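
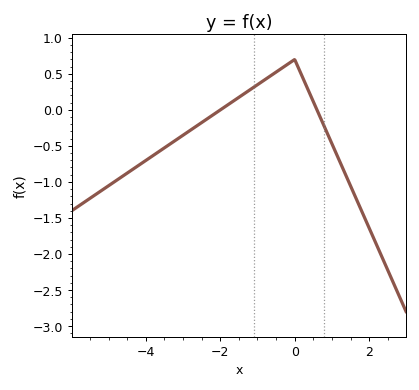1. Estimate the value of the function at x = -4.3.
-0.8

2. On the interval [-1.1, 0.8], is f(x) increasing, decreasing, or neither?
neither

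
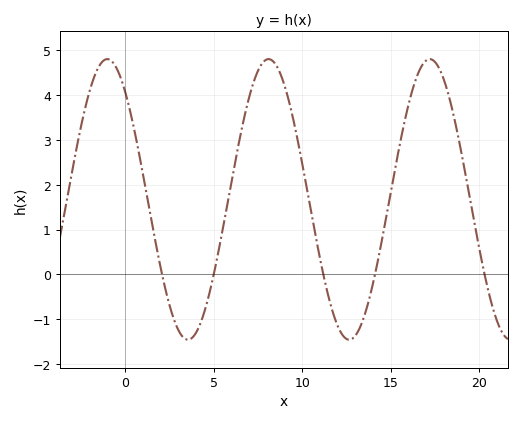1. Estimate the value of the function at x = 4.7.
-0.499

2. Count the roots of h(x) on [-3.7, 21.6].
5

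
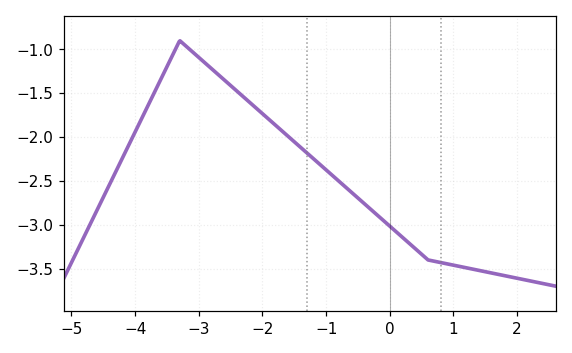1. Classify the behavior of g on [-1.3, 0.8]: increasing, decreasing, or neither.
decreasing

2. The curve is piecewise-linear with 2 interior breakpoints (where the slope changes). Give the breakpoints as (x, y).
(-3.3, -0.9); (0.6, -3.4)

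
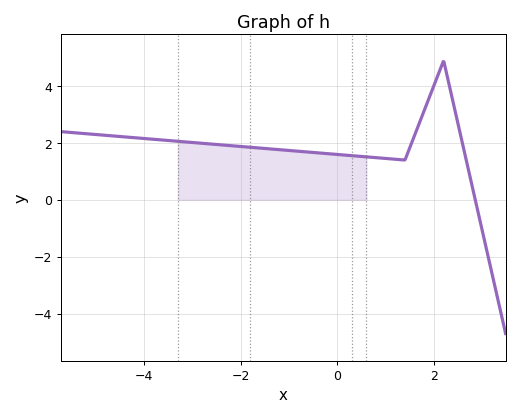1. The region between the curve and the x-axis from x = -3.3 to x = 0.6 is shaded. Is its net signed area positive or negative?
positive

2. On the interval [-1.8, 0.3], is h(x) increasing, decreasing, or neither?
decreasing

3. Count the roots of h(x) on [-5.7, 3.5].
1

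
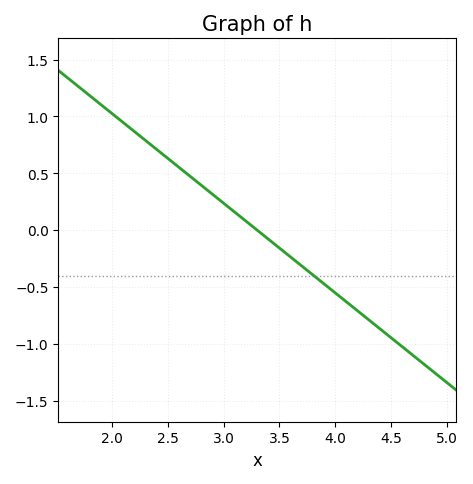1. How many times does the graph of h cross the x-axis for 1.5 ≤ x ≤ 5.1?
1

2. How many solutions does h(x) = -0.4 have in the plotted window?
1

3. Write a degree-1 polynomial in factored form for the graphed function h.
y = -0.79(x - 3.3)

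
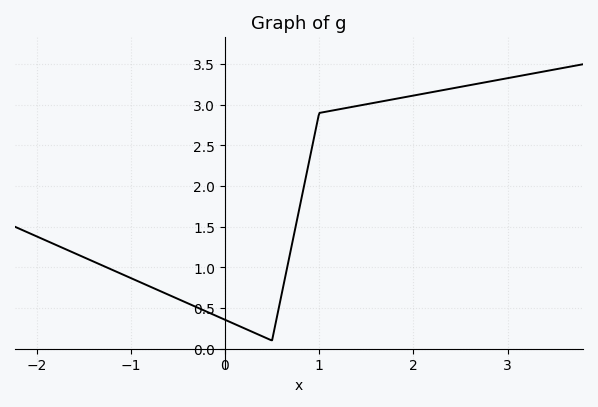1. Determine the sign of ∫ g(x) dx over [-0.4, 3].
positive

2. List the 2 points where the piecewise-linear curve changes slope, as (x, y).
(0.5, 0.1); (1, 2.9)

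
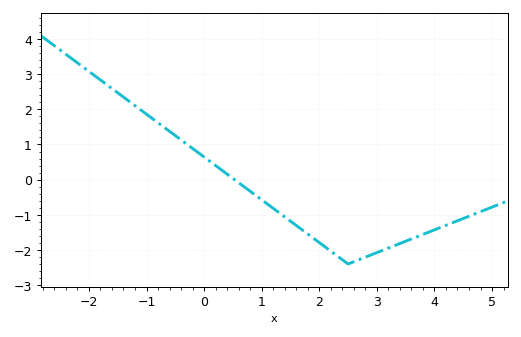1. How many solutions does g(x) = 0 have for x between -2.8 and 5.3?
1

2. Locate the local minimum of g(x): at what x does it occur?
2.5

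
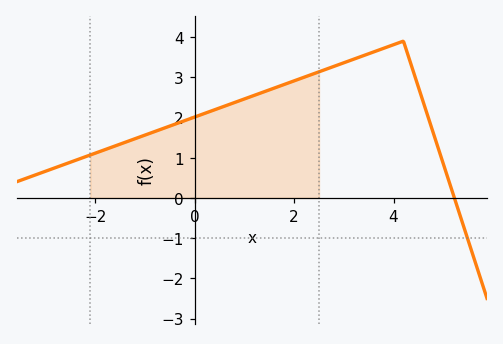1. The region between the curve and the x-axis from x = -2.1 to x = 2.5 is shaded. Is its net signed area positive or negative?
positive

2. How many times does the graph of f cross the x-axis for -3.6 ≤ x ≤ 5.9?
1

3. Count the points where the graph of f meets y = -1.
1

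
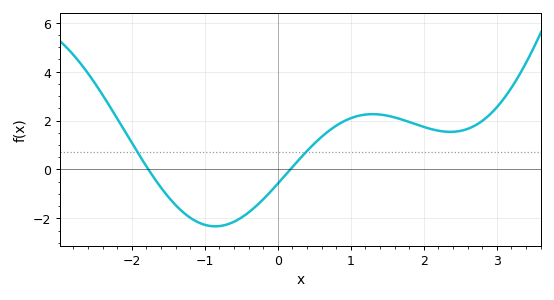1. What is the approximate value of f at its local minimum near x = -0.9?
-2.33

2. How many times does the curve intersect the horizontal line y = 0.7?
2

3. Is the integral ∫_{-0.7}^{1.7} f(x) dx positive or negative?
positive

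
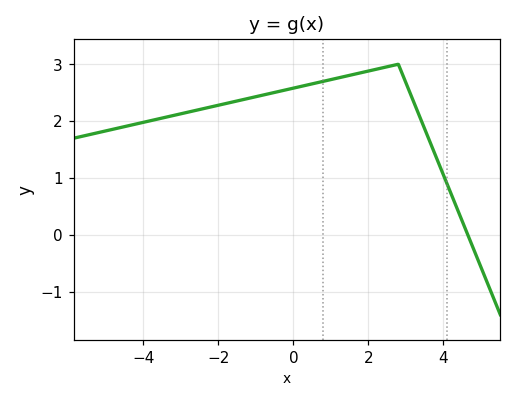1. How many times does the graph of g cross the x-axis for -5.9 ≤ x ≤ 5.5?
1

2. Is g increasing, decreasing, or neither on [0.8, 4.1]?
neither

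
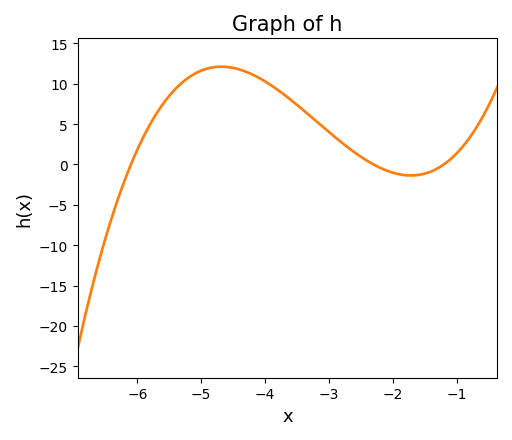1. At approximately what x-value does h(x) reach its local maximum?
-4.69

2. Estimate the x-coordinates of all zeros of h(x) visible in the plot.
-6.1, -2.3, -1.2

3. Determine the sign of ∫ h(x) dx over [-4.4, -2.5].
positive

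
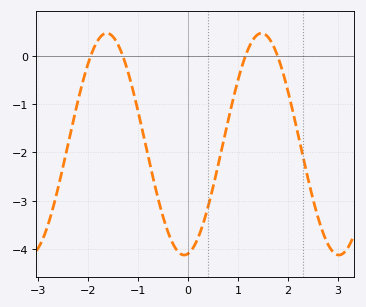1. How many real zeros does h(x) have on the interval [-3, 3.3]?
4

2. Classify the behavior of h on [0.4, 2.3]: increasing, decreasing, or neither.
neither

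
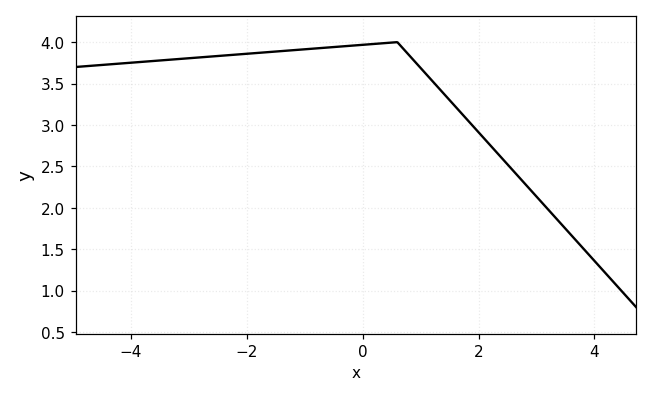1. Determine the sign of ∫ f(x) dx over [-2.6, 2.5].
positive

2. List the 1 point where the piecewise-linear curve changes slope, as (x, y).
(0.6, 4)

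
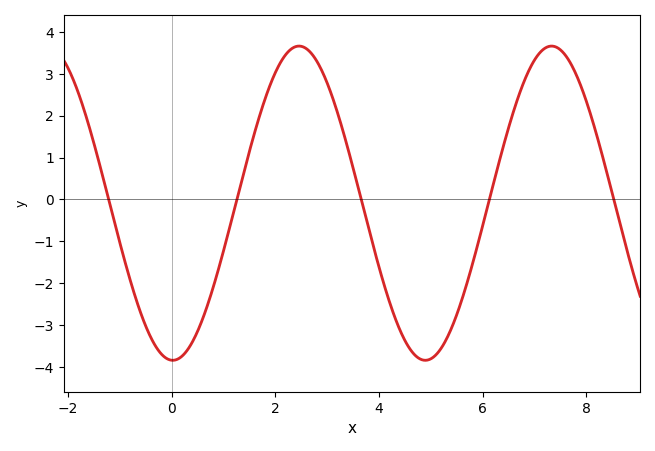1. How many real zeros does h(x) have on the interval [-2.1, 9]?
5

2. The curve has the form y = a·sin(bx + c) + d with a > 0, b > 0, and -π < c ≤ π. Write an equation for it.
y = 3.75sin(1.29x - 1.6) - 0.09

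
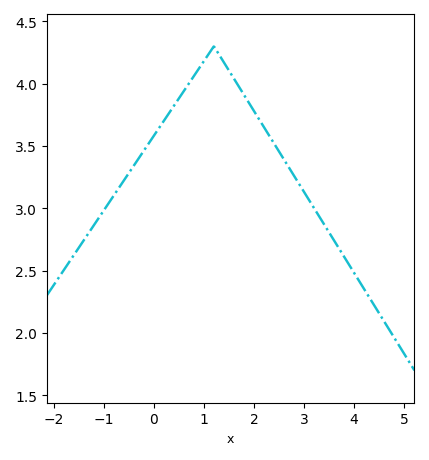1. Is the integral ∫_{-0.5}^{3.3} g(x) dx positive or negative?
positive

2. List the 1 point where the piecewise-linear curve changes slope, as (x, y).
(1.2, 4.3)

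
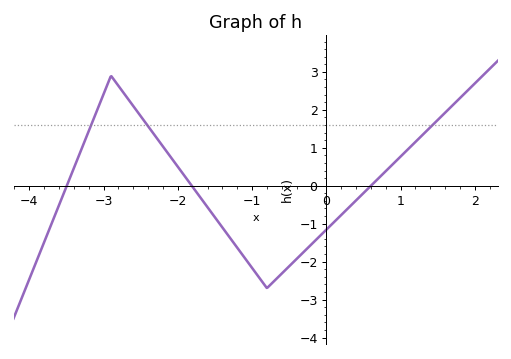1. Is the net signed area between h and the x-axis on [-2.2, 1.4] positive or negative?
negative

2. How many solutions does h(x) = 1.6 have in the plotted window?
3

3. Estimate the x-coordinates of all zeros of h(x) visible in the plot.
-3.5, -1.8, 0.6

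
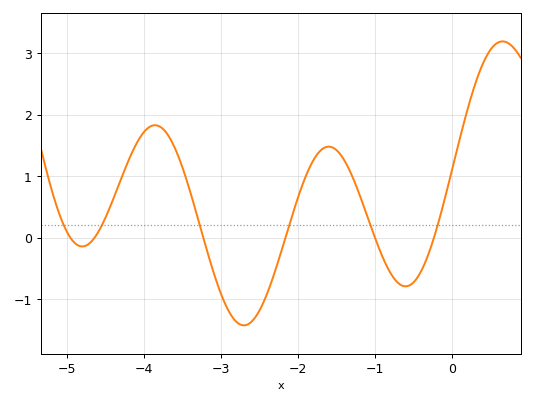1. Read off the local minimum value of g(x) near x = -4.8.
-0.1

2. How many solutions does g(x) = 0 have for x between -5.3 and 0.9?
6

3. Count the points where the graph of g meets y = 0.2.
6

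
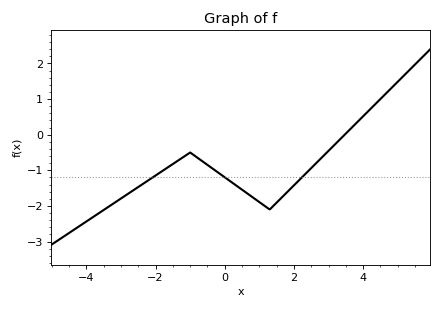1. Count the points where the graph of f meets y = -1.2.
3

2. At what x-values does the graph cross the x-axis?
3.47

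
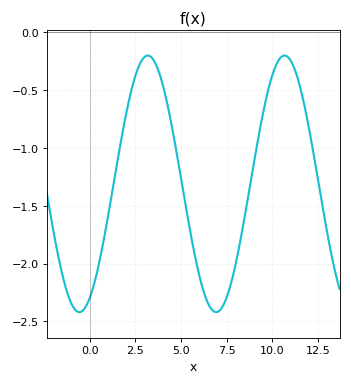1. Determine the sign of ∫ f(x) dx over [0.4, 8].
negative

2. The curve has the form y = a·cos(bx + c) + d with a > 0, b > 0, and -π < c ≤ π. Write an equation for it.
y = 1.11cos(0.84x - 2.7) - 1.31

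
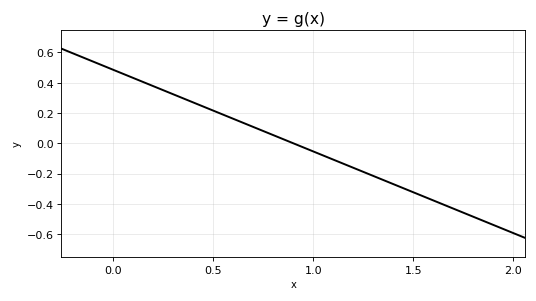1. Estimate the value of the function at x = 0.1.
0.44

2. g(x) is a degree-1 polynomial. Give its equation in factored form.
y = -0.54(x - 0.9)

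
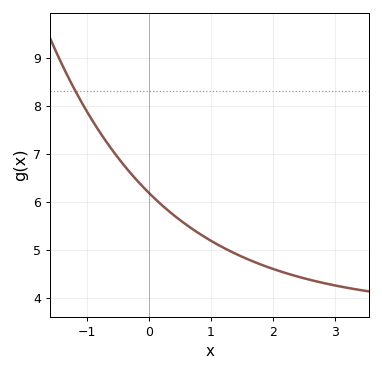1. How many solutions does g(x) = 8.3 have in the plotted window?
1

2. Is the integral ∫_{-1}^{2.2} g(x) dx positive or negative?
positive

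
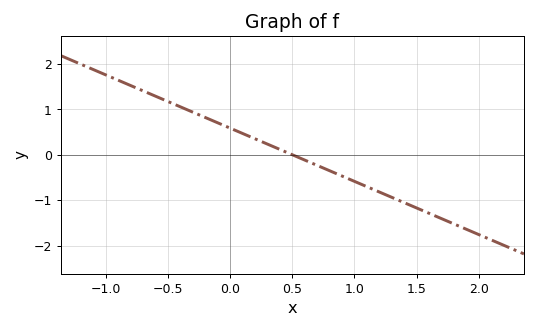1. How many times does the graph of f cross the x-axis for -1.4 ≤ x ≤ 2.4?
1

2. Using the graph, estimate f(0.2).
0.4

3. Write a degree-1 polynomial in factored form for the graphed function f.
y = -1.17(x - 0.5)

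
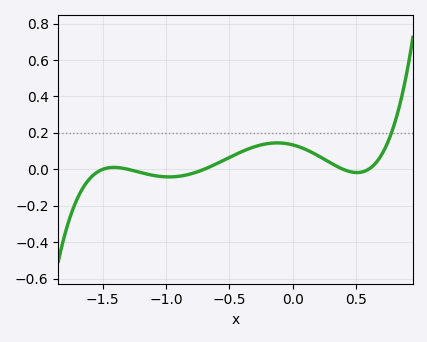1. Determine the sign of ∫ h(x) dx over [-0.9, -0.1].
positive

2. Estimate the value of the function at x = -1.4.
0.02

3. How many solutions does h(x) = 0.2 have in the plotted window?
1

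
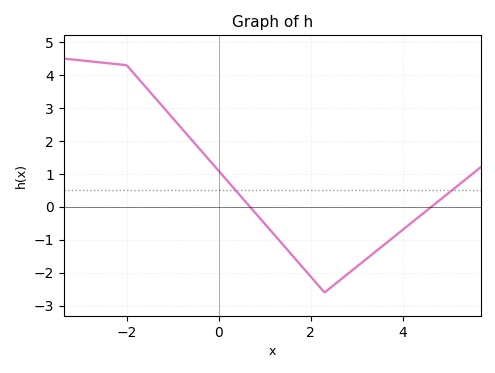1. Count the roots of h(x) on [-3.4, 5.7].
2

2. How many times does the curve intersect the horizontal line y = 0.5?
2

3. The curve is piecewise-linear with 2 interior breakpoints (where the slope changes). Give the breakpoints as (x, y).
(-2, 4.3); (2.3, -2.6)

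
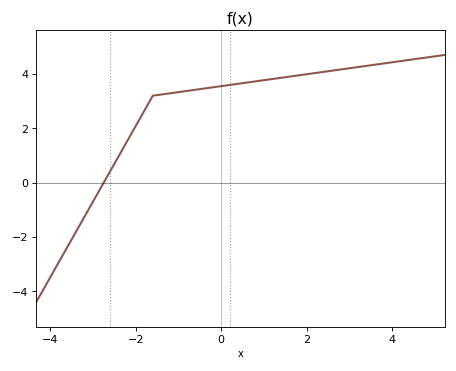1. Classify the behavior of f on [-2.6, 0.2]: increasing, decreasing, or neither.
increasing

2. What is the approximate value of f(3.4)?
4.3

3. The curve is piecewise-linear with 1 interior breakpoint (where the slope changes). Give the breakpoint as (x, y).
(-1.6, 3.2)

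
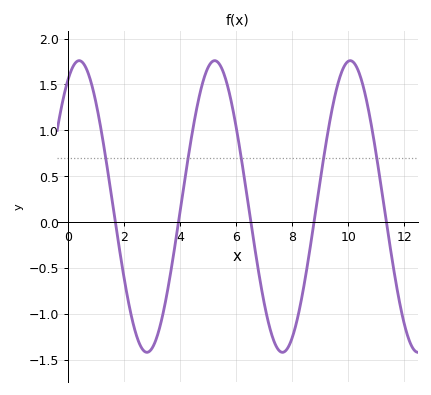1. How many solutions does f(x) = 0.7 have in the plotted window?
5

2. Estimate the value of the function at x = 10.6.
1.4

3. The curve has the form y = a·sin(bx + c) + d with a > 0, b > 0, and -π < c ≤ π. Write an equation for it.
y = 1.59sin(1.3x + 1.04) + 0.17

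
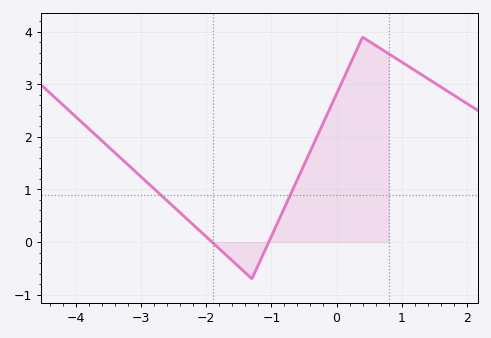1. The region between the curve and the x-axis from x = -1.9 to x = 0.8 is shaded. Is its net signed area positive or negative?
positive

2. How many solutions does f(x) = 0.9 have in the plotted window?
2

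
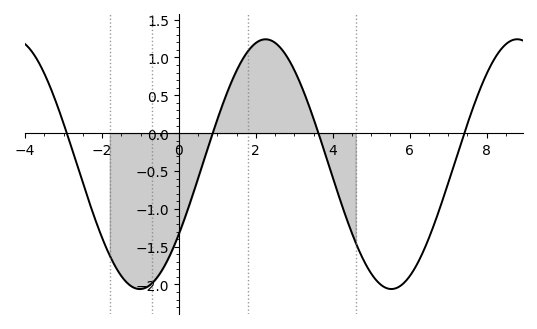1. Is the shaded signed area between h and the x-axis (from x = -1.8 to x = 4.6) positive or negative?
negative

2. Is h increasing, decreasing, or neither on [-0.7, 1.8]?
increasing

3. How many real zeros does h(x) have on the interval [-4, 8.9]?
4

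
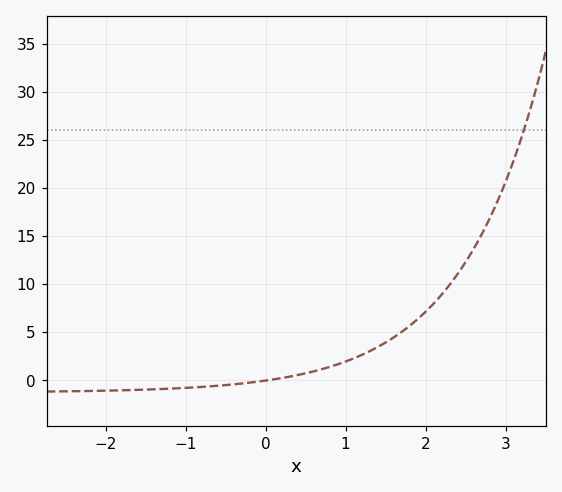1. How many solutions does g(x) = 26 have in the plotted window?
1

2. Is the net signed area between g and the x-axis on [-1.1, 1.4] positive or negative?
positive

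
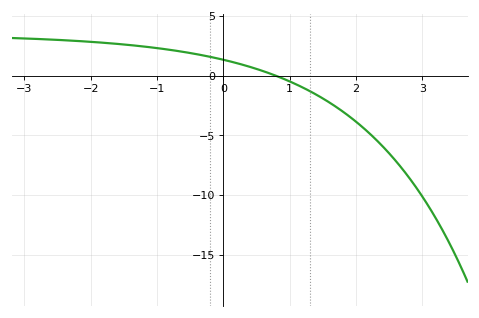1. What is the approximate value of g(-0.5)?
2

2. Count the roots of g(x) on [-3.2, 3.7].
1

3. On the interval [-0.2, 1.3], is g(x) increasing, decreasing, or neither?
decreasing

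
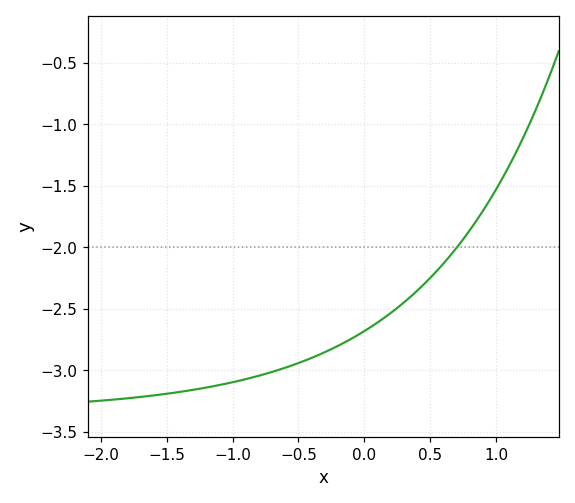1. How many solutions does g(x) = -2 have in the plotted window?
1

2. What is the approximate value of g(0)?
-2.68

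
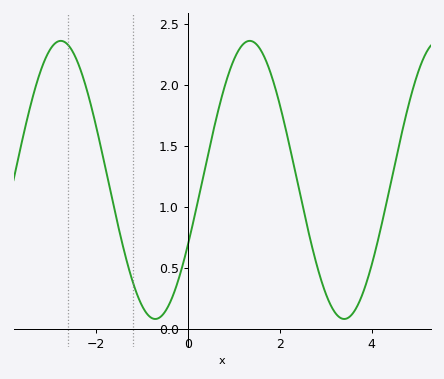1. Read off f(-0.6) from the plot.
0.095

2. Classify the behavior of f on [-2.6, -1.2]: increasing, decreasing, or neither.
decreasing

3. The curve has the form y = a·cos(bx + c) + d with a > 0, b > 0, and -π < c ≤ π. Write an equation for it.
y = 1.14cos(1.53x - 2.06) + 1.22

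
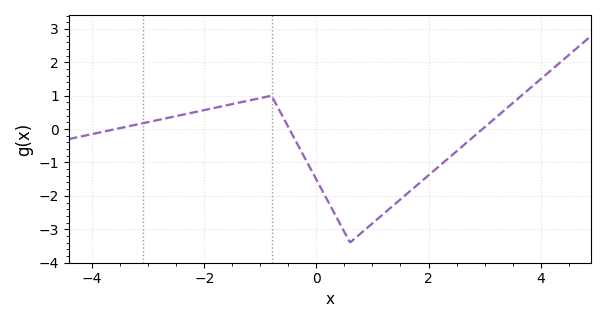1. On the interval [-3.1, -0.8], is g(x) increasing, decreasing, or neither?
increasing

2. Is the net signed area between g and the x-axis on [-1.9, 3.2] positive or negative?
negative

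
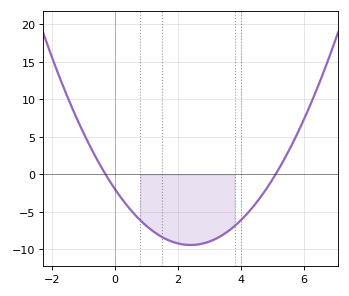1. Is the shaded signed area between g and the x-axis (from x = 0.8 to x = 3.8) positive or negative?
negative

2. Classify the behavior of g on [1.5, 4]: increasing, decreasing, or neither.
neither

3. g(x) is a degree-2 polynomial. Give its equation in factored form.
y = 1.29(x + 0.3)(x - 5.1)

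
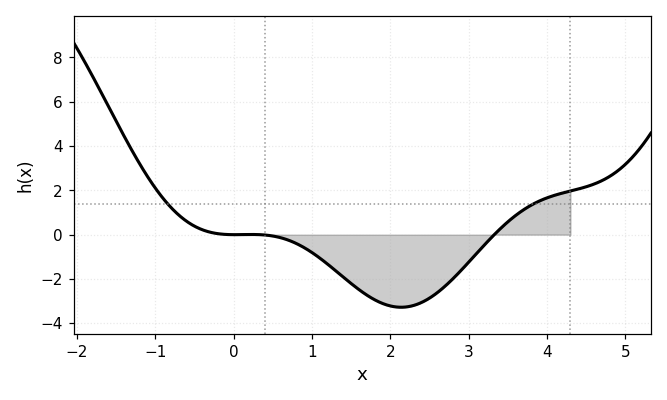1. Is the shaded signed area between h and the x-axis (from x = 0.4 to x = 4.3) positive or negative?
negative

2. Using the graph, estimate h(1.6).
-2.48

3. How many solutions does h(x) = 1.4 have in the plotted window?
2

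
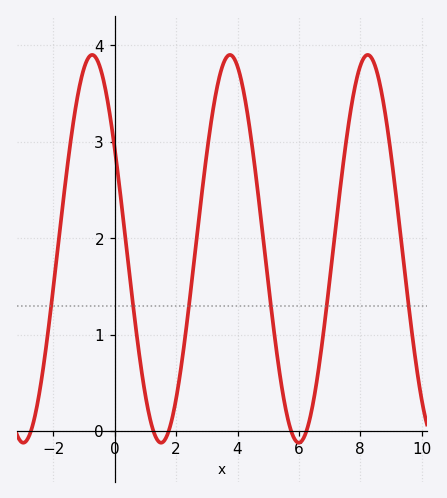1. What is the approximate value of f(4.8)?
2.1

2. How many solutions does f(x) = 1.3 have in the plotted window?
6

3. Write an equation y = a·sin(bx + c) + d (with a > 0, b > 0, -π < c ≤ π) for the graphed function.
y = 2.01sin(1.4x + 2.6) + 1.89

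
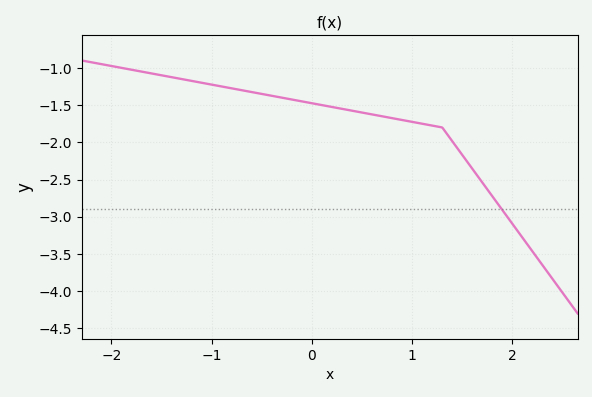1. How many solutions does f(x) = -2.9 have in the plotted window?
1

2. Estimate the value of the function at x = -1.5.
-1.1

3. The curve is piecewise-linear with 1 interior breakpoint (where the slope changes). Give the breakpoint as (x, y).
(1.3, -1.8)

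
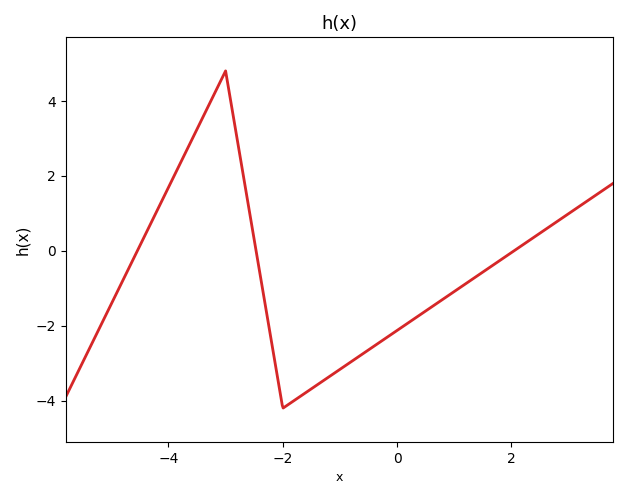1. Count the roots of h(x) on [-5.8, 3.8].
3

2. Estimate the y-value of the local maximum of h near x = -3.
4.8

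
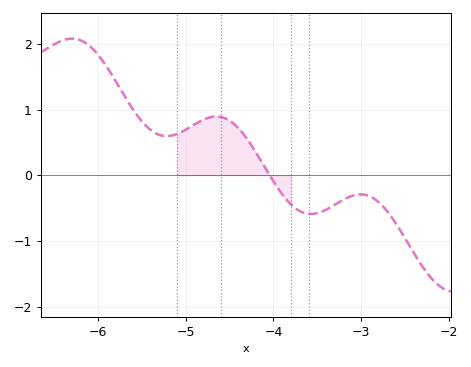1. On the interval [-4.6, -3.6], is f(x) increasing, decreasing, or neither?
decreasing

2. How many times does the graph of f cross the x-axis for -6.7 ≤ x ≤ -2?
1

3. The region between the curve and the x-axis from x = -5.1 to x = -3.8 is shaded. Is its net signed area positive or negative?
positive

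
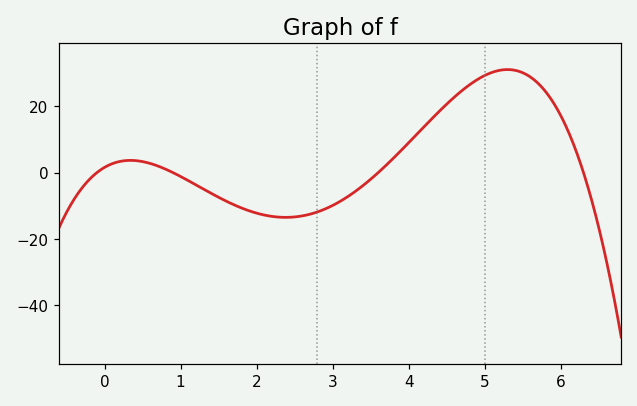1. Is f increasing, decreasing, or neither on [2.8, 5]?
increasing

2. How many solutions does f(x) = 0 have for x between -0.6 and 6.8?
4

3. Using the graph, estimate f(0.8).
1.07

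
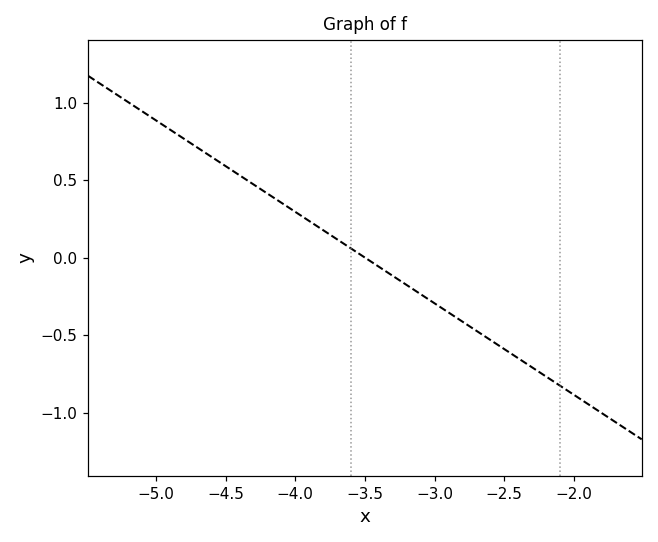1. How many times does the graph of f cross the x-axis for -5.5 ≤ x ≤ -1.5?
1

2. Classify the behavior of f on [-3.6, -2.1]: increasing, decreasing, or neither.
decreasing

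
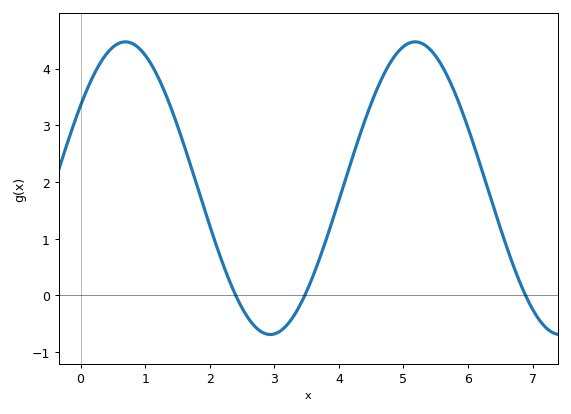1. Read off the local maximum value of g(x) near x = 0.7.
4.5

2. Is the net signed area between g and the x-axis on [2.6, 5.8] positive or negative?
positive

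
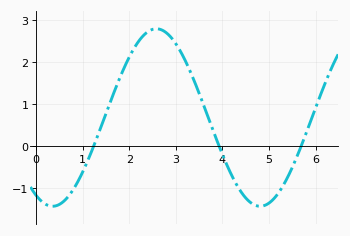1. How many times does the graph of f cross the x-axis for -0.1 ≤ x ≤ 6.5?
3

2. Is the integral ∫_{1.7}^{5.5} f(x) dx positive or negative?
positive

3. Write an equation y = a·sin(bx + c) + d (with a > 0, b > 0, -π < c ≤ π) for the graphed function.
y = 2.11sin(1.41x - 2.07) + 0.68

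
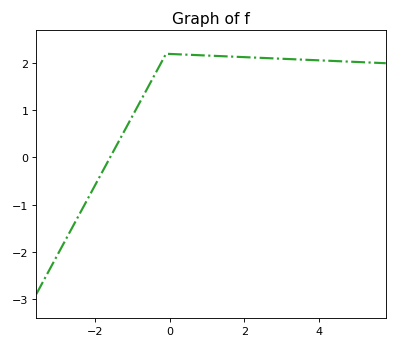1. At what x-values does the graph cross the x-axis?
-1.6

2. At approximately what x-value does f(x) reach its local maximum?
0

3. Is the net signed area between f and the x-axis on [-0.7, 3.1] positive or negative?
positive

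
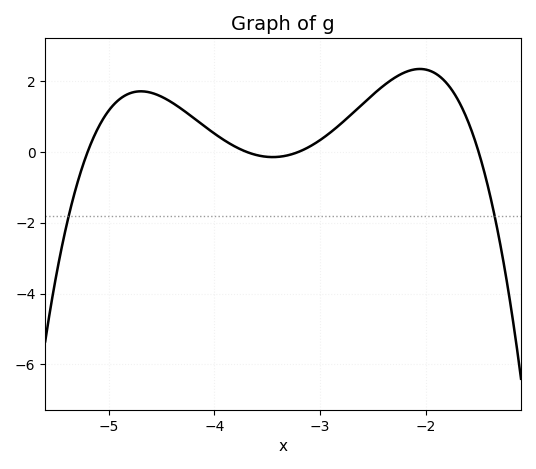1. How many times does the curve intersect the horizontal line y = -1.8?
2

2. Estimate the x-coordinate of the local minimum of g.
-3.4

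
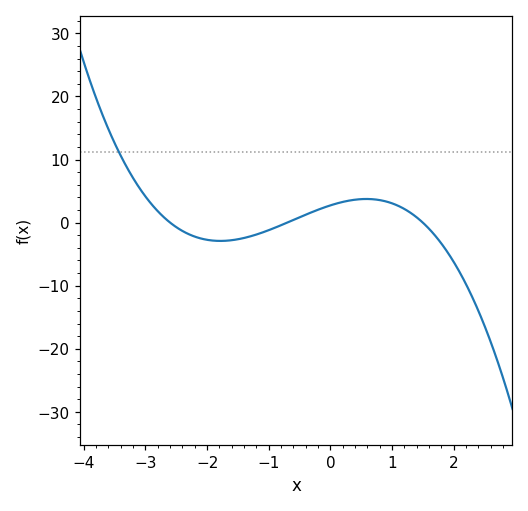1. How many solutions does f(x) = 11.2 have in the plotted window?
1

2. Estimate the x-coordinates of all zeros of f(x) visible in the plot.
-2.6, -0.7, 1.5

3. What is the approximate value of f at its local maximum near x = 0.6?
4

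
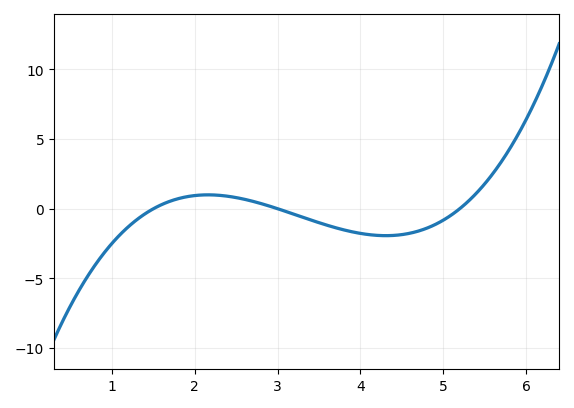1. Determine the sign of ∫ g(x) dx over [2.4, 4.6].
negative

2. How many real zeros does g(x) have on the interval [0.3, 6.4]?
3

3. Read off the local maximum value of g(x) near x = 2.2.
1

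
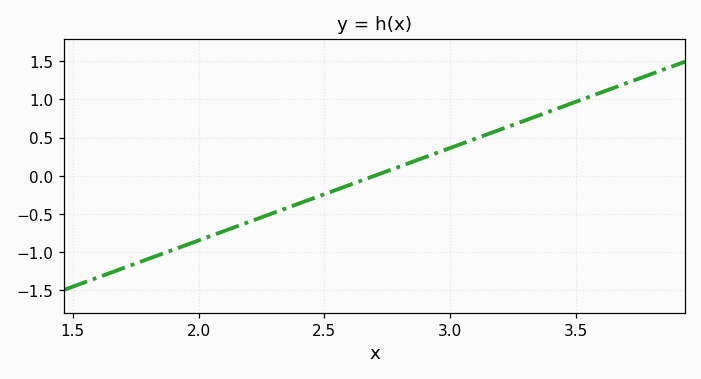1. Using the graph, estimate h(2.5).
-0.242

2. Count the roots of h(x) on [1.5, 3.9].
1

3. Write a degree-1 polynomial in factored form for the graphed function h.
y = 1.21(x - 2.7)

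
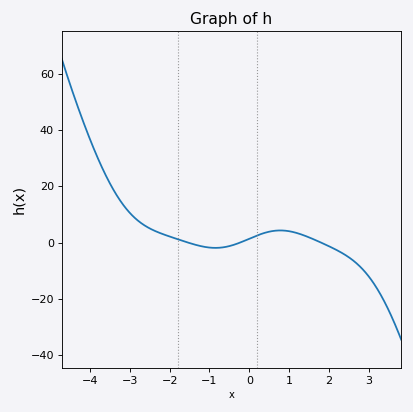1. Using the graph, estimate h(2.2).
-2.65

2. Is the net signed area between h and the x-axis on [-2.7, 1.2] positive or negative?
positive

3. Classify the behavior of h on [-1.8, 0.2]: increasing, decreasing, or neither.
neither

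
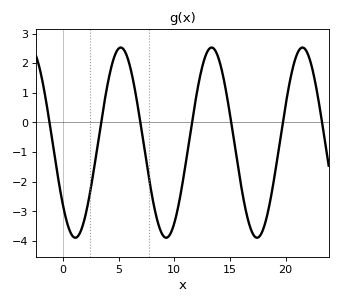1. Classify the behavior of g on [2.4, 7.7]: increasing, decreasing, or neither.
neither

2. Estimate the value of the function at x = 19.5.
-0.628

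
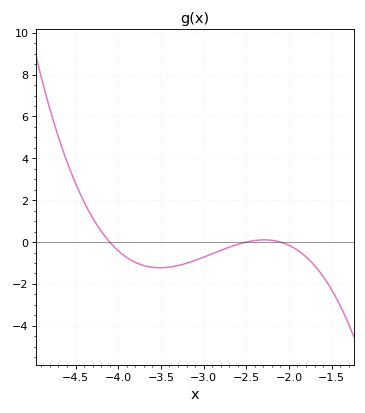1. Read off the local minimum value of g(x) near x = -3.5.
-1.2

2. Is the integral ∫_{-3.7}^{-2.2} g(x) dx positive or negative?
negative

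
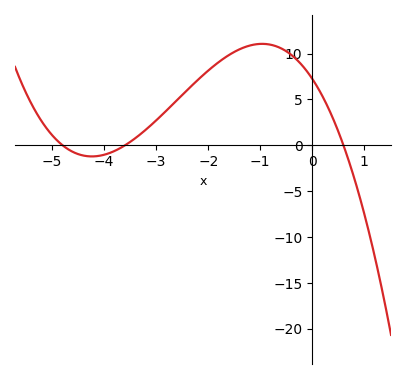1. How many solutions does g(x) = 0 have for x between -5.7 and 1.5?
3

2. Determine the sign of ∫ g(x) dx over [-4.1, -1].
positive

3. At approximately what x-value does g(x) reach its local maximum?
-0.961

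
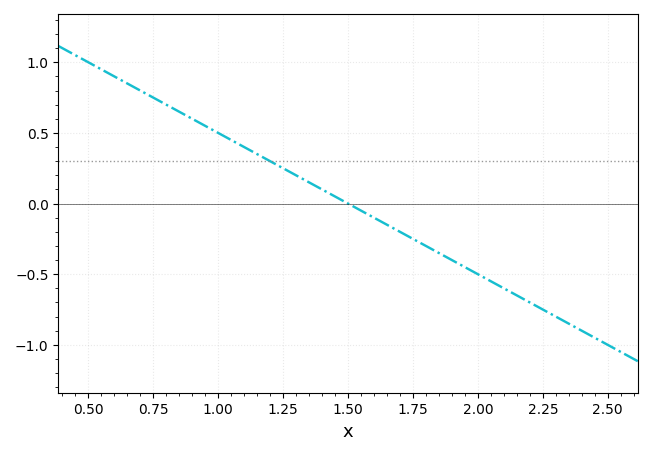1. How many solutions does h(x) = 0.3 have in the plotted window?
1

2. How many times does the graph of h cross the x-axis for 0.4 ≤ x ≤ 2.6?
1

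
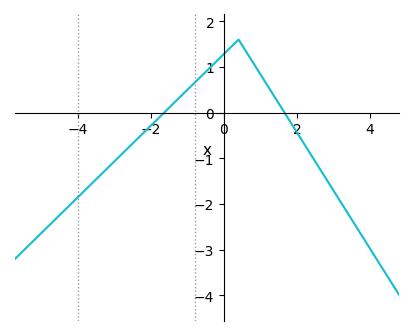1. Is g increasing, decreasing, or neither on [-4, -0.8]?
increasing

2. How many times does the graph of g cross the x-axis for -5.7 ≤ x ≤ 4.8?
2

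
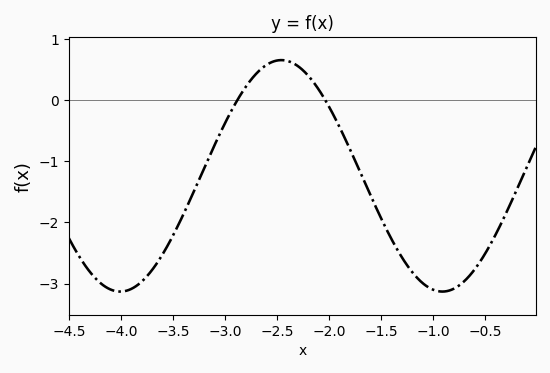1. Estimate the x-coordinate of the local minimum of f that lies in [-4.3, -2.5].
-4.01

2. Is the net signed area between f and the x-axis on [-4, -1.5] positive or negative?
negative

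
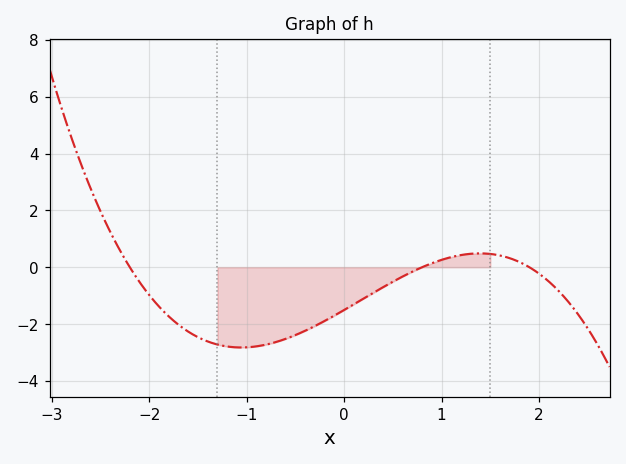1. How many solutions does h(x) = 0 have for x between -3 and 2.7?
3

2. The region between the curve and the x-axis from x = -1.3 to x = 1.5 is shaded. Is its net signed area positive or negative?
negative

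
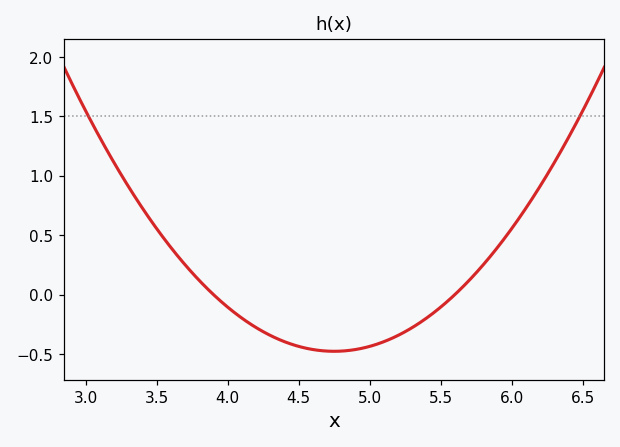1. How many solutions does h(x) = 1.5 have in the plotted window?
2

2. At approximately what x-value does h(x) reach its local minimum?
4.8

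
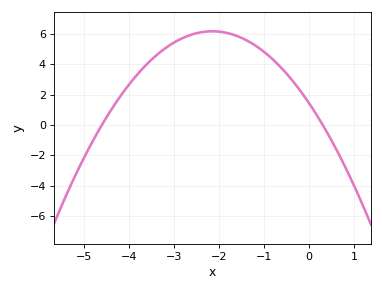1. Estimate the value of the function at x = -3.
5.4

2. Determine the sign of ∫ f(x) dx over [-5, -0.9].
positive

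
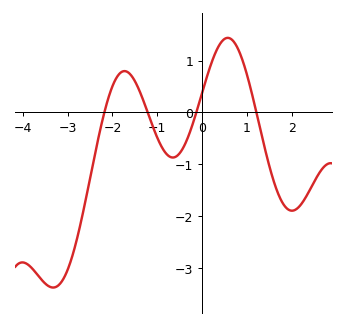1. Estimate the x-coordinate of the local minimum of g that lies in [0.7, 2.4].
2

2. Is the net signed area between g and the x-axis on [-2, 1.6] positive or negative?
positive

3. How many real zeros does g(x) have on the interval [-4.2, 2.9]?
4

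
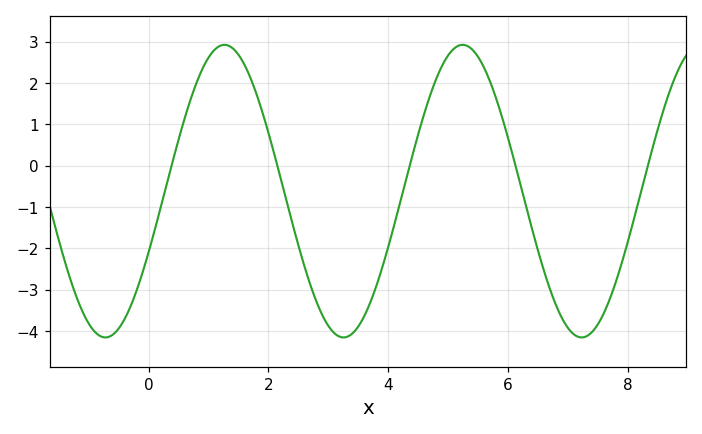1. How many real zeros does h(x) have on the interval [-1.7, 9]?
5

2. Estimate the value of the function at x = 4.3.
-0.3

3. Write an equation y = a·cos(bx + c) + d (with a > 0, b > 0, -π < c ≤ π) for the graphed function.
y = 3.54cos(1.6x - 2) - 0.62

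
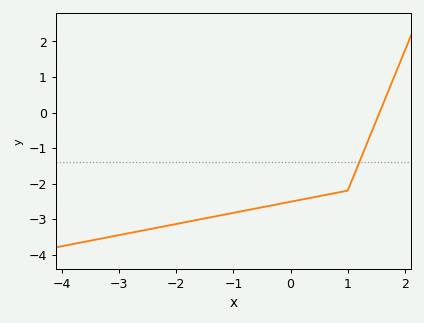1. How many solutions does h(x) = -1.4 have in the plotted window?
1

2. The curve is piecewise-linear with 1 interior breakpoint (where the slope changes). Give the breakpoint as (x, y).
(1, -2.2)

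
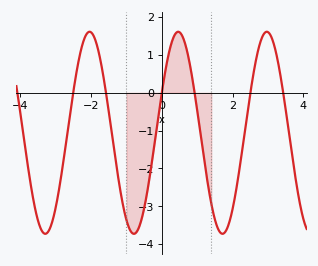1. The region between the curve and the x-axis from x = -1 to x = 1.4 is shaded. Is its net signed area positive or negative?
negative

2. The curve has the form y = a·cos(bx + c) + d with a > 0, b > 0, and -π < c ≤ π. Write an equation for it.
y = 2.67cos(2.5x - 1.2) - 1.06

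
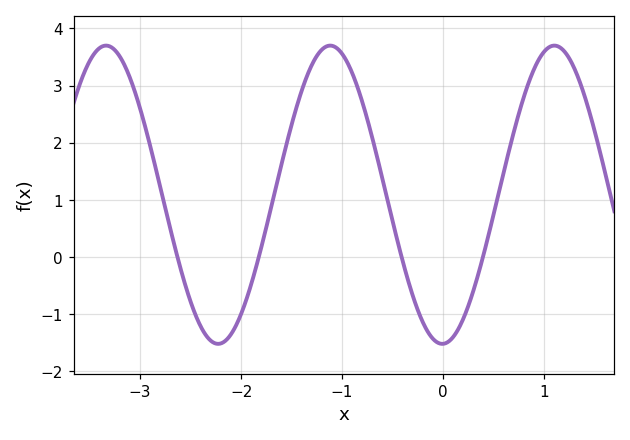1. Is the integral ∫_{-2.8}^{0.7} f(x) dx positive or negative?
positive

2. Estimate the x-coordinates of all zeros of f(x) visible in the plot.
-2.63, -1.82, -0.41, 0.395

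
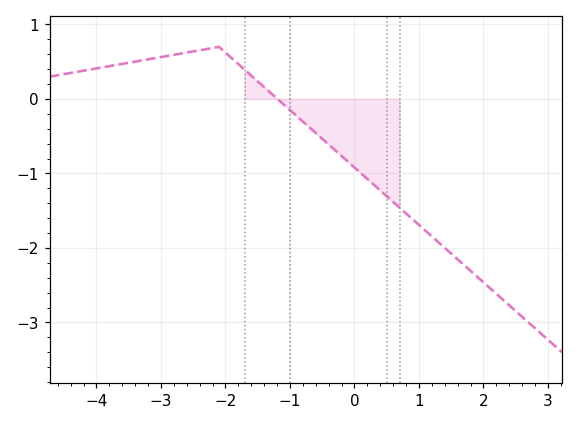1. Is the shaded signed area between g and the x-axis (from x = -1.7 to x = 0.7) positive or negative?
negative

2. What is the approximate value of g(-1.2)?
0.006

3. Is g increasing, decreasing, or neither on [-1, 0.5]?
decreasing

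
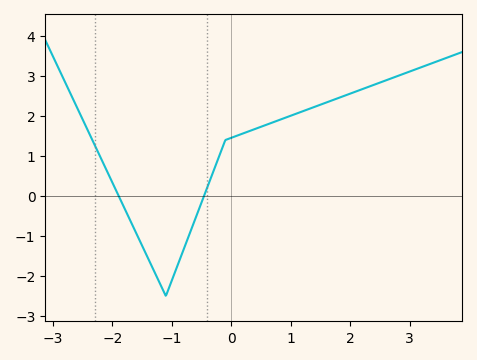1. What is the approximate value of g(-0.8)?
-1.33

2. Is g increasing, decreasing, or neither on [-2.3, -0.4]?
neither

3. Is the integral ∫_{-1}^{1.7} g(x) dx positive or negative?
positive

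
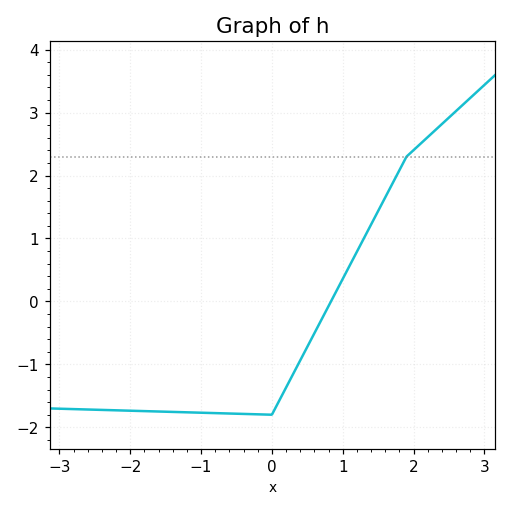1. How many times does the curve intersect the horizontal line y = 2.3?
1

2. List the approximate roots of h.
0.834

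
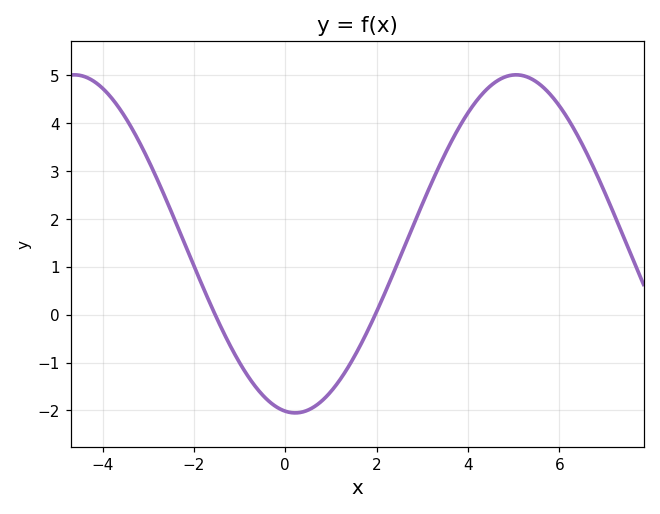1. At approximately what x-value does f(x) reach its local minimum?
0.2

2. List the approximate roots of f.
-1.6, 2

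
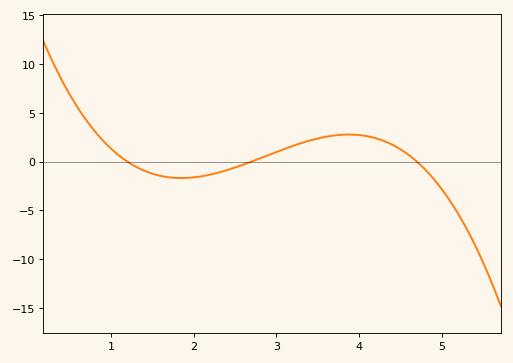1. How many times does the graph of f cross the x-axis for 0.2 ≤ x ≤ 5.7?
3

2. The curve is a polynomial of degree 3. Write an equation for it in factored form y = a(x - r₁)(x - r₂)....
y = -1.07(x - 1.2)(x - 2.7)(x - 4.7)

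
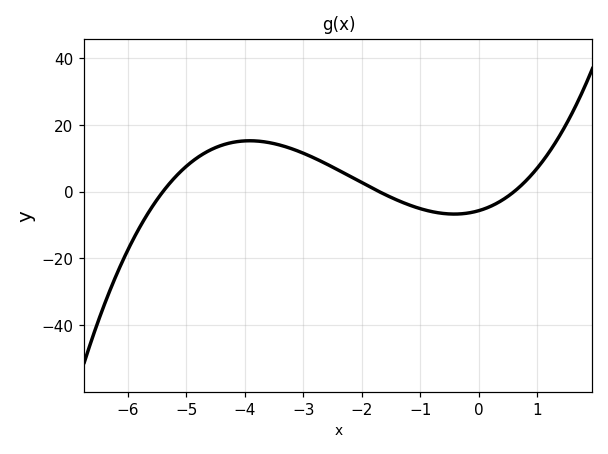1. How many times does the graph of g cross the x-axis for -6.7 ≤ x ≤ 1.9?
3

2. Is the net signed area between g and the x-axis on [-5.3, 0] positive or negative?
positive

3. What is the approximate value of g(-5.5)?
-2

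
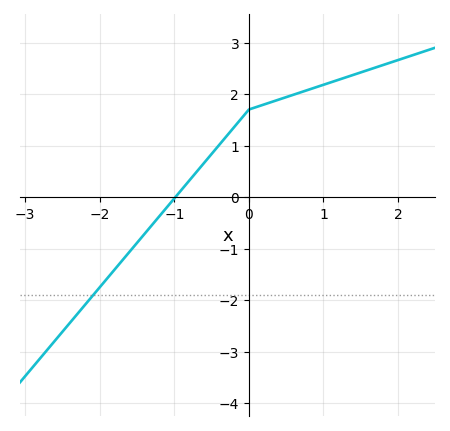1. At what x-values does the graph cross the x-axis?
-1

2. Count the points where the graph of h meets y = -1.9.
1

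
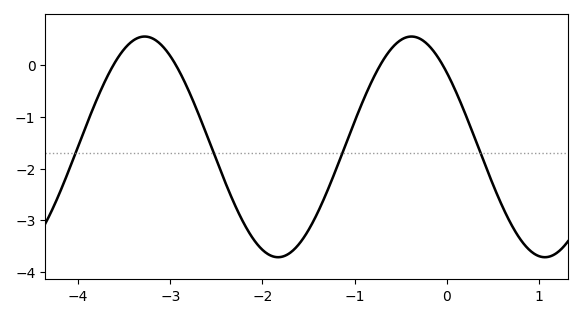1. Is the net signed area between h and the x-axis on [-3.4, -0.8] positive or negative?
negative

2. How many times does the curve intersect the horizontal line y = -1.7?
4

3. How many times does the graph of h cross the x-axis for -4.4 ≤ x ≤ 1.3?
4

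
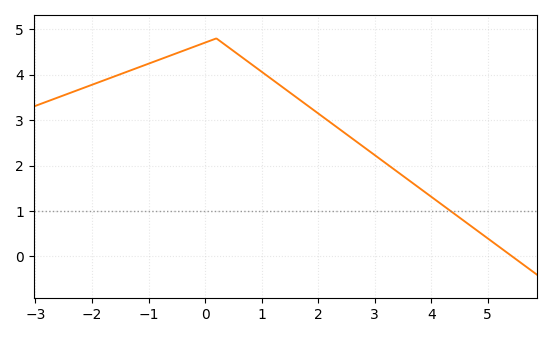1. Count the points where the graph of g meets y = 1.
1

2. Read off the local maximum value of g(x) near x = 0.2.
4.8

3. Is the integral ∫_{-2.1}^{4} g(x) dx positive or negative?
positive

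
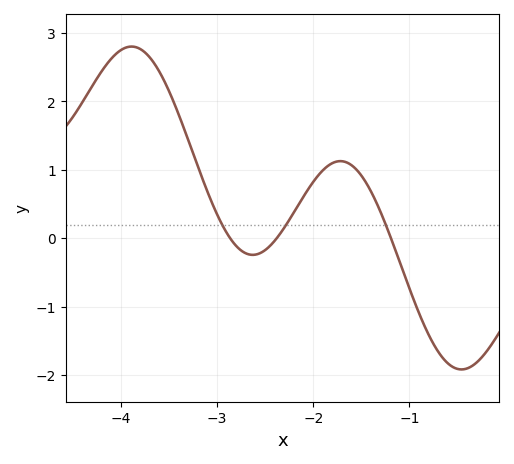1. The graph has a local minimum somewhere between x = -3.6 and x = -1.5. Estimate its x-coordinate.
-2.63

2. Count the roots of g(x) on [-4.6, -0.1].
3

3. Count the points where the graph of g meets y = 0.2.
3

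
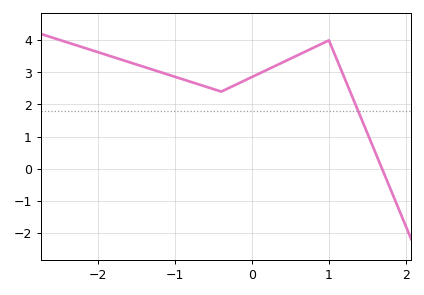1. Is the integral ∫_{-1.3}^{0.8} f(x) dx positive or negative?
positive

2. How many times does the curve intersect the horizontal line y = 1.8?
1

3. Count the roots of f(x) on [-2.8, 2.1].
1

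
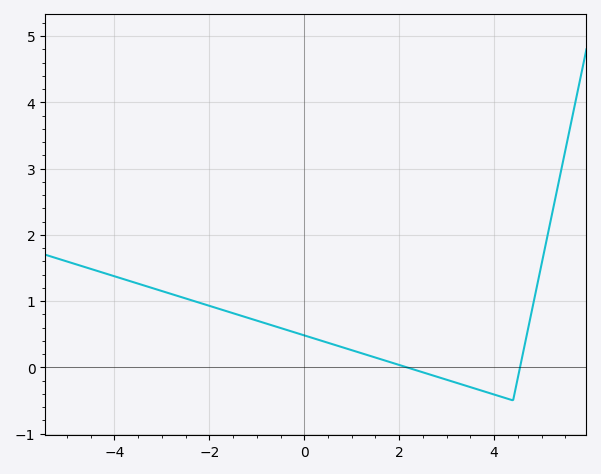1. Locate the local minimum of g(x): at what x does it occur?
4.4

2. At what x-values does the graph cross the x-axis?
2.2, 4.6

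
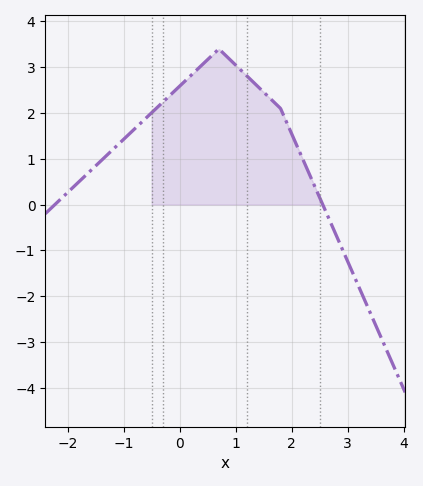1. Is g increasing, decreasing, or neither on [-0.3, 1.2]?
neither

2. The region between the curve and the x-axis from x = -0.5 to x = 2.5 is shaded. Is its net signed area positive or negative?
positive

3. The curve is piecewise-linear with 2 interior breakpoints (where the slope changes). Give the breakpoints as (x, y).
(0.7, 3.4); (1.8, 2.1)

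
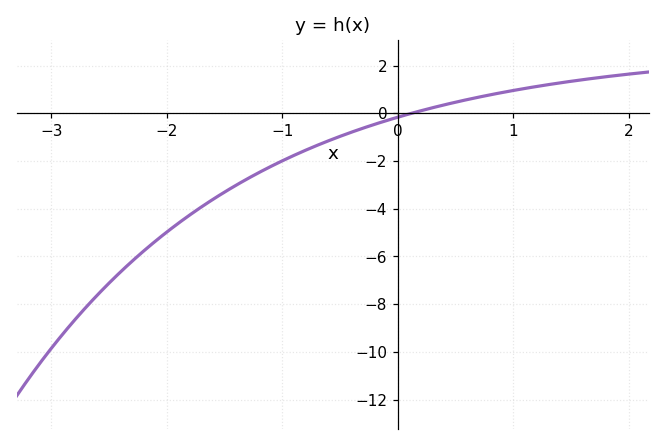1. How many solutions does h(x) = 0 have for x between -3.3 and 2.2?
1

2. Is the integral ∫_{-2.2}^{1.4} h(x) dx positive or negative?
negative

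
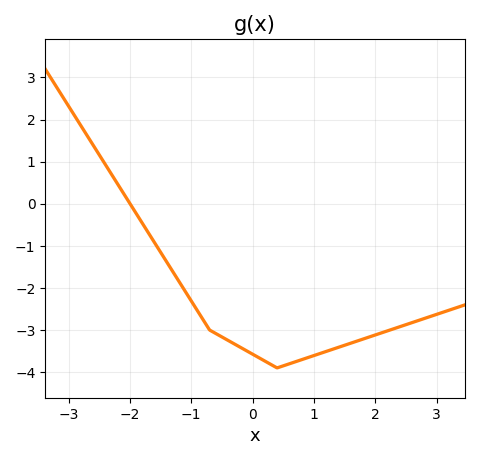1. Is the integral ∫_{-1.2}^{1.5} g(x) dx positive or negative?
negative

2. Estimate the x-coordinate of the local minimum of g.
0.4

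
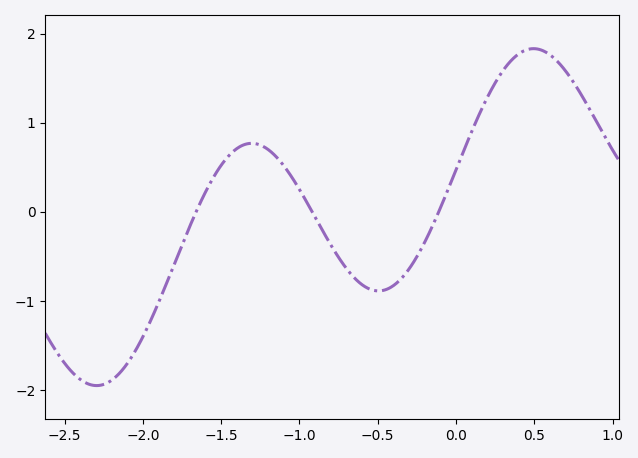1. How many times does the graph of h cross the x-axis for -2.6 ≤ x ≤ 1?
3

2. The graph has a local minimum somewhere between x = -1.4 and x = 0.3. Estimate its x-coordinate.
-0.5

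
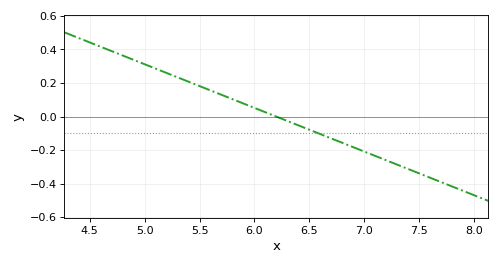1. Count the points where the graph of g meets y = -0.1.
1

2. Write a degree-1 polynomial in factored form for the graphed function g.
y = -0.26(x - 6.2)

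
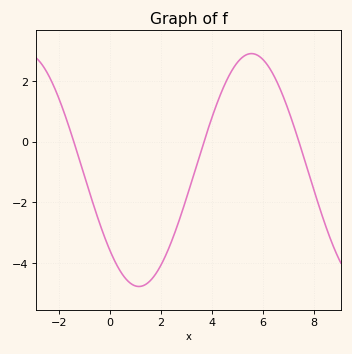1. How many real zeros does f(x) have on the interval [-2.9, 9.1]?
3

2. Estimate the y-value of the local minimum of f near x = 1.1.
-4.8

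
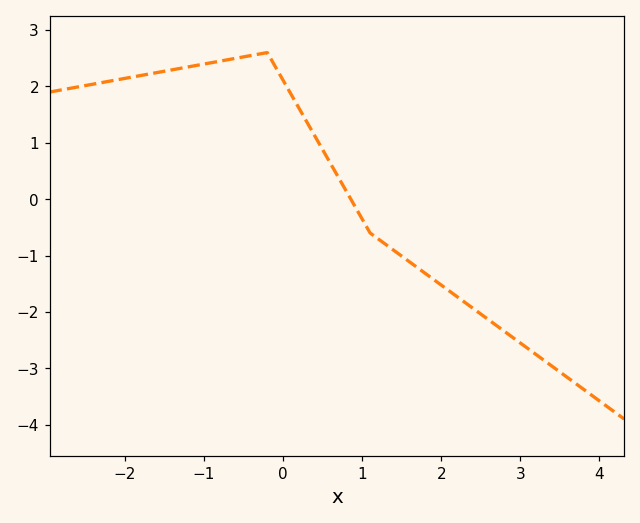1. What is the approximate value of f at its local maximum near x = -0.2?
2.6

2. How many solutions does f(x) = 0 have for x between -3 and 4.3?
1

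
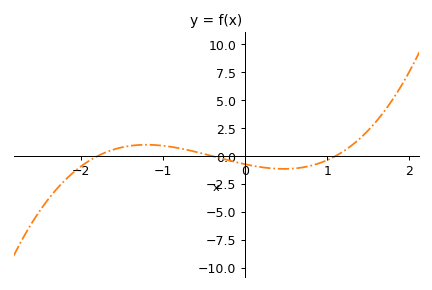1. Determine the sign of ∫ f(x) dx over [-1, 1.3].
negative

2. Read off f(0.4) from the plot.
-1.13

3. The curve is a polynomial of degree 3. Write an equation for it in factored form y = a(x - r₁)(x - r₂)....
y = 0.92(x + 1.8)(x + 0.4)(x - 1.1)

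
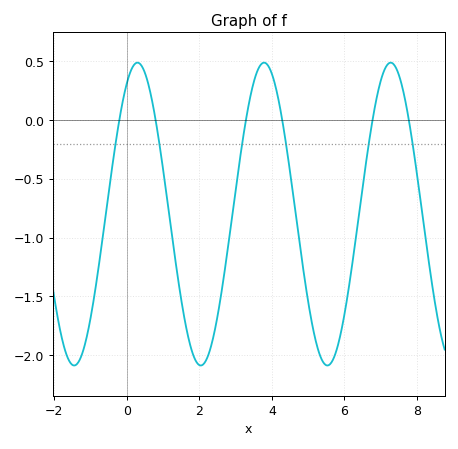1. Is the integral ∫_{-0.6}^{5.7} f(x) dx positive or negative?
negative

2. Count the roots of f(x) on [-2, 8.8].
6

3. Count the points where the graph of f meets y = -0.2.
6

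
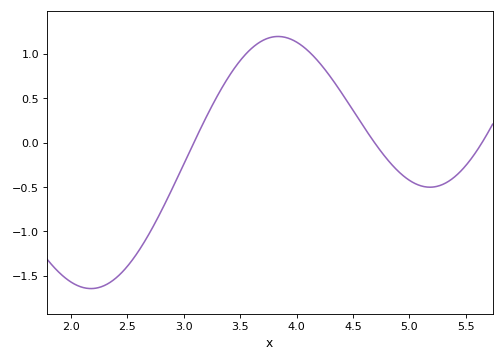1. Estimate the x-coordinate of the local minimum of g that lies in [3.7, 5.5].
5.18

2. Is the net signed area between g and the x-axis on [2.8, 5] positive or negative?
positive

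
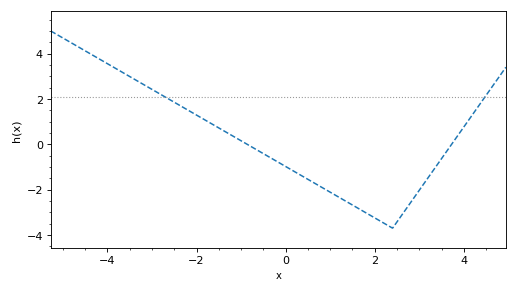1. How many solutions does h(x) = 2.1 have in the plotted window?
2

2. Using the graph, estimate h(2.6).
-3.2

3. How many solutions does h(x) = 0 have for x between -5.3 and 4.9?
2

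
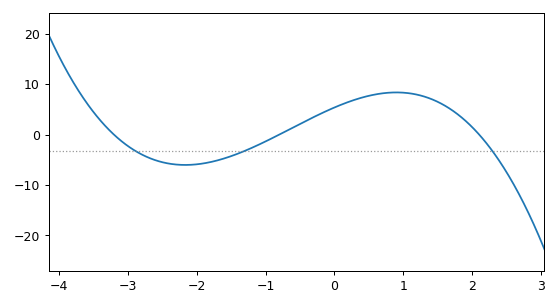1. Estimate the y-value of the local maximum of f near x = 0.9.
8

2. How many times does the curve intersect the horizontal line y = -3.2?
3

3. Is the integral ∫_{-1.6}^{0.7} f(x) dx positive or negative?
positive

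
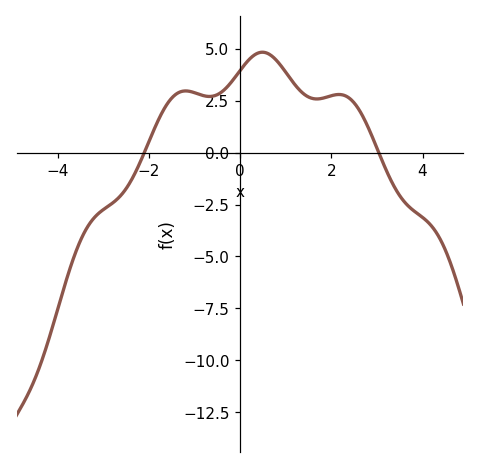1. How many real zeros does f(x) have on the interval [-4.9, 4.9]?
2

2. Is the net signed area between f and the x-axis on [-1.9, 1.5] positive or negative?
positive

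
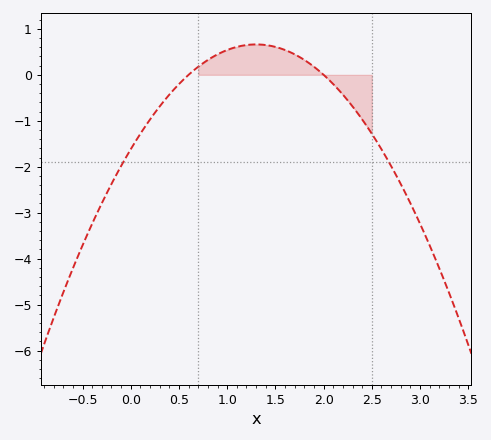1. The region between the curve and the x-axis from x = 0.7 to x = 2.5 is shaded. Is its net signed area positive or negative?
positive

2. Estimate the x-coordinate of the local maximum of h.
1.3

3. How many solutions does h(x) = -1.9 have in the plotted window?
2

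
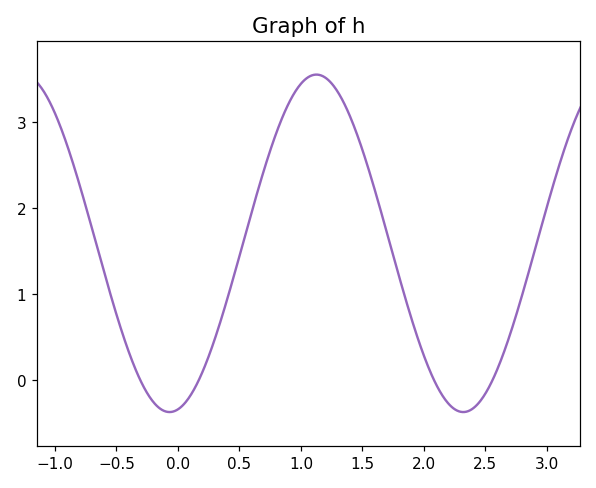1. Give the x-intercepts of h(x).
-0.306, 0.169, 2.08, 2.56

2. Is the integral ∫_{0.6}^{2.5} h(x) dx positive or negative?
positive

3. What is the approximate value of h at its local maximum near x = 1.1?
3.55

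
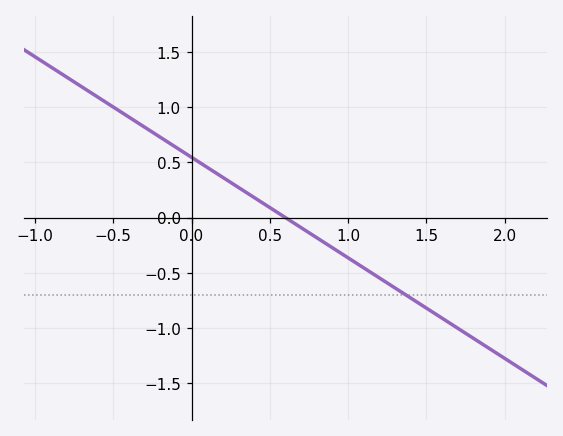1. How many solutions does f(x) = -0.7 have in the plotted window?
1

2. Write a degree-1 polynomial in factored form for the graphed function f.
y = -0.91(x - 0.6)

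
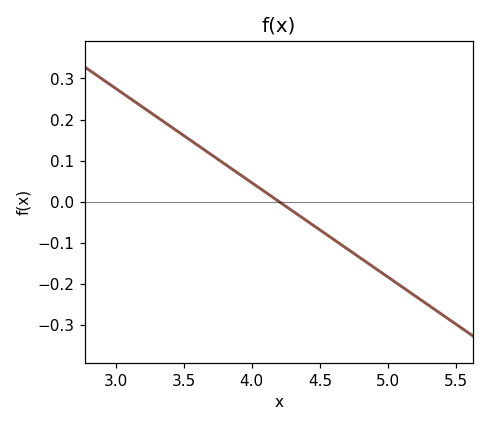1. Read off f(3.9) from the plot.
0.07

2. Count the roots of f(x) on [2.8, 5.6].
1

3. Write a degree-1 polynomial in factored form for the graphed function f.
y = -0.23(x - 4.2)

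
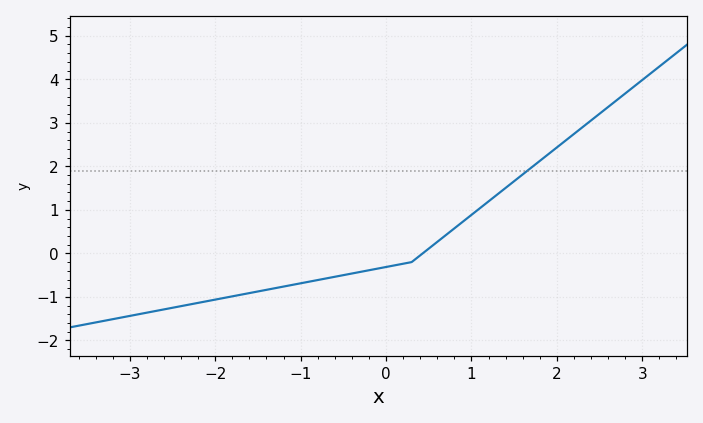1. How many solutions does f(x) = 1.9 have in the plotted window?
1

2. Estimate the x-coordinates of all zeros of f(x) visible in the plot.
0.429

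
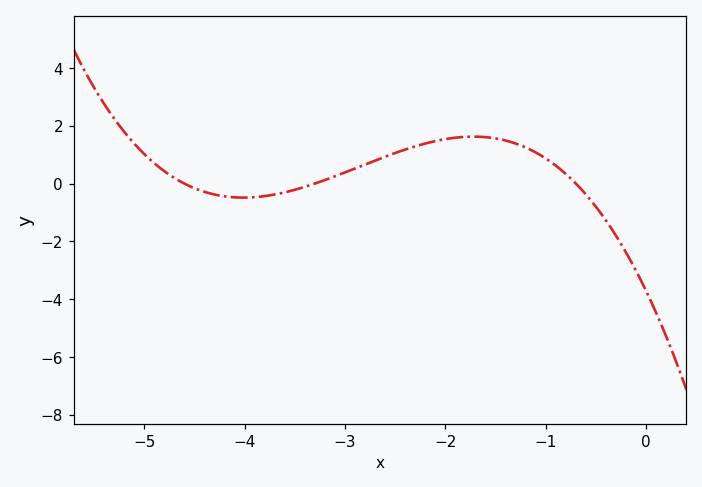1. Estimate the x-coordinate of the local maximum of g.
-1.7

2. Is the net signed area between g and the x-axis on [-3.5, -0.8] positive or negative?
positive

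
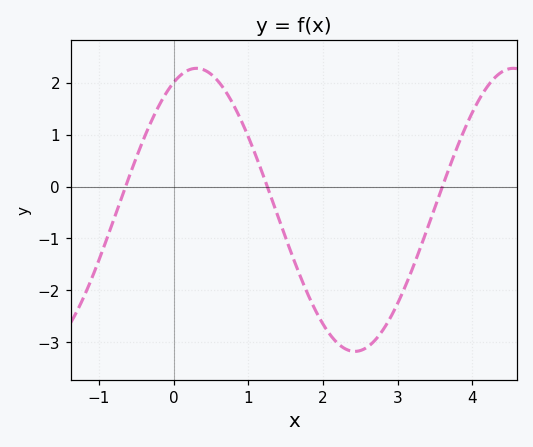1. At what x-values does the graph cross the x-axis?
-0.6, 1.3, 3.6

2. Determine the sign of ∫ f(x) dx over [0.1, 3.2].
negative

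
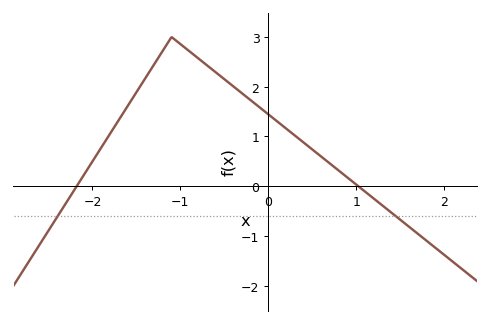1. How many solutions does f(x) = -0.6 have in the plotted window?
2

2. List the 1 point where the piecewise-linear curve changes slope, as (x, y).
(-1.1, 3)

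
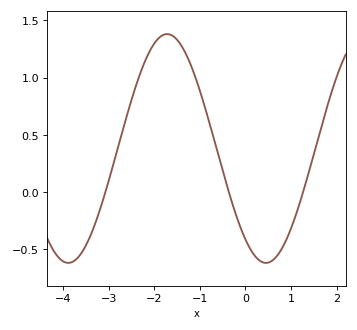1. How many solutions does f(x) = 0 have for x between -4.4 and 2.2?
3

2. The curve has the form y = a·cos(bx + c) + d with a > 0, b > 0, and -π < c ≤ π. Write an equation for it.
y = 1cos(1.4x + 2.5) + 0.38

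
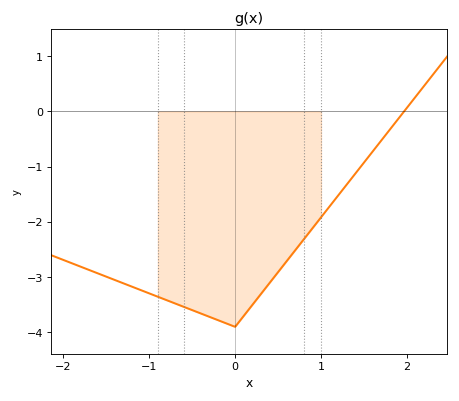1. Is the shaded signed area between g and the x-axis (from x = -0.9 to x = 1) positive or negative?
negative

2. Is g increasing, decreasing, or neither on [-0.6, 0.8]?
neither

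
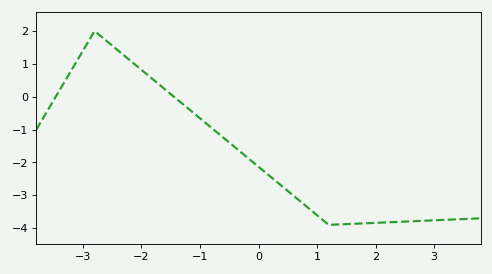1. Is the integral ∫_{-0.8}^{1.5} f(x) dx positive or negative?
negative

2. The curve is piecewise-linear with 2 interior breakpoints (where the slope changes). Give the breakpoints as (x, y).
(-2.8, 2); (1.2, -3.9)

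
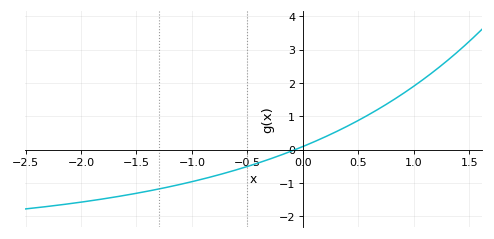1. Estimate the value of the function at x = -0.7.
-0.706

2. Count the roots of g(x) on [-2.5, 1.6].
1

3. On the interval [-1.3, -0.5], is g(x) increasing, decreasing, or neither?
increasing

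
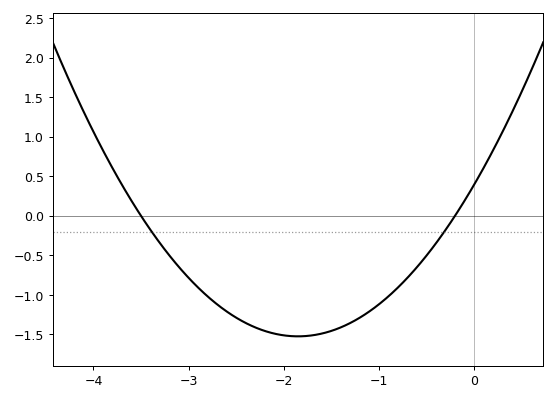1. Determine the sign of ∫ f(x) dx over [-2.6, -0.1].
negative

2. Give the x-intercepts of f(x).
-3.5, -0.2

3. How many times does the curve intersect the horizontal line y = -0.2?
2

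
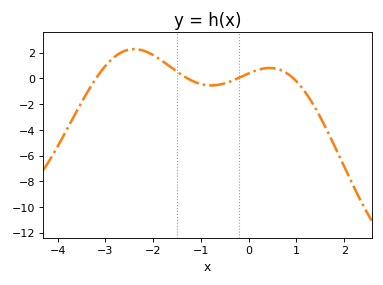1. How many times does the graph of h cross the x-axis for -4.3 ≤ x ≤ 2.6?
4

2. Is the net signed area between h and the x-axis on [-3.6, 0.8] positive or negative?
positive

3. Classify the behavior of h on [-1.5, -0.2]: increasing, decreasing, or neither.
neither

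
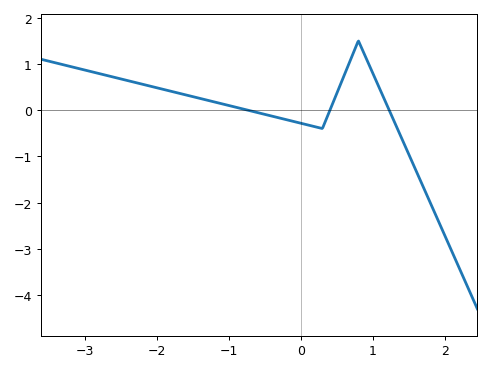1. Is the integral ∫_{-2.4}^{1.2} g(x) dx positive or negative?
positive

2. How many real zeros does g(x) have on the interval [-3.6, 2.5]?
3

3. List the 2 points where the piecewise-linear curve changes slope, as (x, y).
(0.3, -0.4); (0.8, 1.5)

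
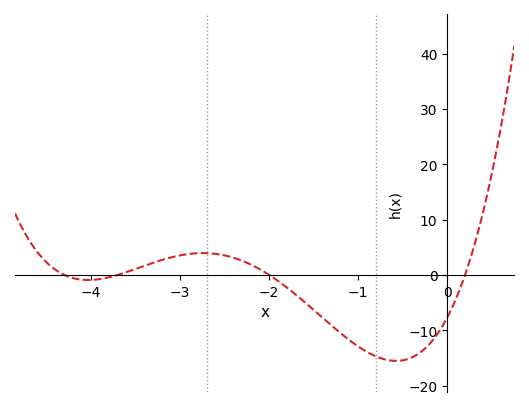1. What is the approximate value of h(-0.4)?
-14.9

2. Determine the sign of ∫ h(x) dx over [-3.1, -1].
negative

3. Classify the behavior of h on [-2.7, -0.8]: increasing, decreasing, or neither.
decreasing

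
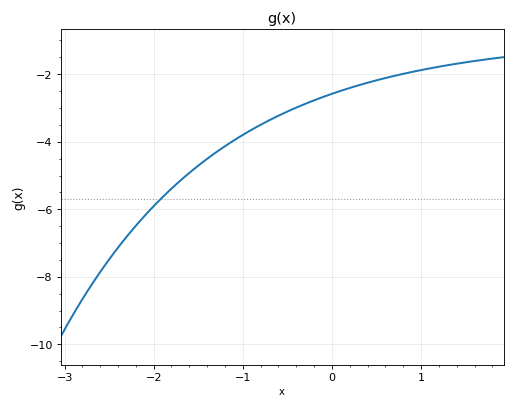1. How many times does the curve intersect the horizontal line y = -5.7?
1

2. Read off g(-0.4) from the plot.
-3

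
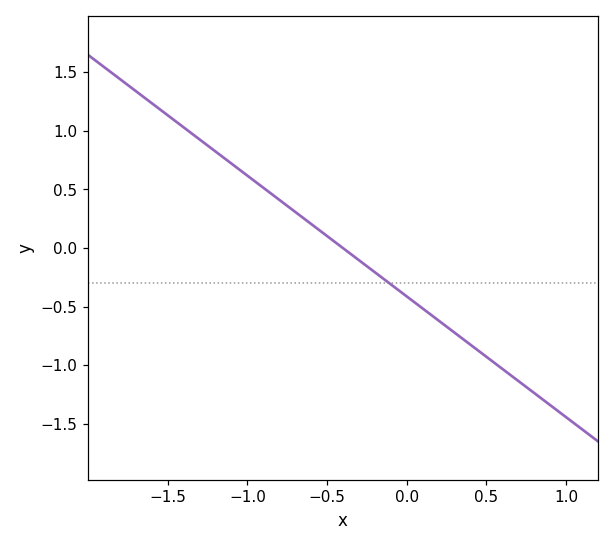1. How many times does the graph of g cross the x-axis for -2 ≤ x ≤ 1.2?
1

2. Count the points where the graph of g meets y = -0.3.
1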